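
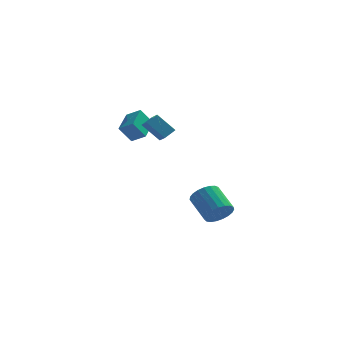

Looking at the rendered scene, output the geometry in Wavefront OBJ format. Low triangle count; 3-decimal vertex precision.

v 1.566 0.916 -4.189
v 2.413 1.314 -3.977
v 1.522 2.662 -2.94
v 0.674 2.264 -3.151
v 2.313 1.506 -4.313
v 1.422 2.854 -3.276
v 2.083 1.596 -4.627
v 1.192 2.943 -3.59
v 1.764 1.568 -4.865
v 0.873 2.916 -3.828
v 1.411 1.427 -4.986
v 0.519 2.775 -3.949
v 1.084 1.199 -4.97
v 0.193 2.546 -3.933
v 0.841 0.921 -4.818
v -0.051 2.269 -3.781
v 0.723 0.642 -4.557
v -0.169 1.99 -3.52
v 0.75 0.411 -4.233
v -0.141 1.759 -3.196
v 0.919 0.267 -3.901
v 0.028 1.615 -2.864
v 1.2 0.236 -3.619
v 0.308 1.583 -2.582
v 1.543 0.322 -3.435
v 0.652 1.669 -2.398
v 1.891 0.51 -3.382
v 1 1.858 -2.345
v 2.182 0.769 -3.468
v 1.291 2.117 -2.431
v 2.367 1.054 -3.678
v 1.476 2.401 -2.641
v -1.73 -1.815 2.594
v -1.418 -2.525 3.03
v -2.739 -1.598 3.669
v -2.426 -2.308 4.105
v -1.174 -1.312 3.015
v -0.861 -2.022 3.451
v -2.182 -1.095 4.09
v -1.87 -1.805 4.526
v -4.213 1.245 2.374
v -3.38 0.886 2.882
v -3.859 2.838 2.918
v -3.026 2.479 3.427
v -3.494 1.441 1.333
v -2.661 1.082 1.842
v -3.14 3.034 1.878
v -2.307 2.675 2.386
f 2 1 5
f 2 5 3
f 3 5 6
f 3 6 4
f 5 1 7
f 5 7 6
f 6 7 8
f 6 8 4
f 7 1 9
f 7 9 8
f 8 9 10
f 8 10 4
f 9 1 11
f 9 11 10
f 10 11 12
f 10 12 4
f 11 1 13
f 11 13 12
f 12 13 14
f 12 14 4
f 13 1 15
f 13 15 14
f 14 15 16
f 14 16 4
f 15 1 17
f 15 17 16
f 16 17 18
f 16 18 4
f 17 1 19
f 17 19 18
f 18 19 20
f 18 20 4
f 19 1 21
f 19 21 20
f 20 21 22
f 20 22 4
f 21 1 23
f 21 23 22
f 22 23 24
f 22 24 4
f 23 1 25
f 23 25 24
f 24 25 26
f 24 26 4
f 25 1 27
f 25 27 26
f 26 27 28
f 26 28 4
f 27 1 29
f 27 29 28
f 28 29 30
f 28 30 4
f 29 1 31
f 29 31 30
f 30 31 32
f 30 32 4
f 31 1 2
f 31 2 32
f 32 2 3
f 32 3 4
f 34 36 33
f 37 34 33
f 33 36 35
f 35 37 33
f 34 40 36
f 38 34 37
f 38 40 34
f 36 40 35
f 39 37 35
f 35 40 39
f 39 38 37
f 40 38 39
f 42 44 41
f 45 42 41
f 41 44 43
f 43 45 41
f 42 48 44
f 46 42 45
f 46 48 42
f 44 48 43
f 47 45 43
f 43 48 47
f 47 46 45
f 48 46 47



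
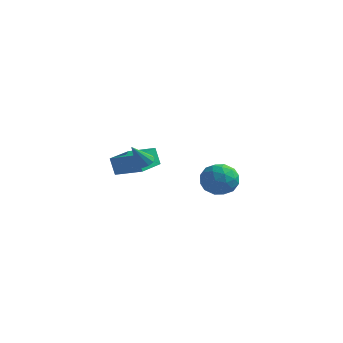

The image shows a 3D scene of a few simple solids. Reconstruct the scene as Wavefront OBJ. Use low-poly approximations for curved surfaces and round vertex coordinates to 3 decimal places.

v 2.532 0.663 -1.146
v 3.64 0.912 -1.361
v 3.02 -1.072 -0.639
v 4.128 -0.823 -0.854
v 3.587 -0.328 0.04
v 3.286 0.744 -0.273
v 3.374 -0.904 -1.727
v 3.073 0.168 -2.04
v 4.161 -0.057 -1.72
v 4.293 0.3 -0.628
v 2.367 -0.46 -1.372
v 2.499 -0.103 -0.28
v 3.043 0.939 -1.298
v 3.617 -1.099 -0.702
v 3.299 -0.809 -0.176
v 3.951 -0.662 -0.303
v 2.835 0.841 -0.658
v 3.487 0.987 -0.784
v 3.455 0.259 0.039
v 3.173 -1.147 -1.216
v 3.825 -1.001 -1.342
v 2.709 0.502 -1.697
v 3.361 0.649 -1.824
v 3.205 -0.419 -2.039
v 4.001 0.517 -1.635
v 4.288 -0.503 -1.338
v 3.844 -0.551 -1.851
v 3.667 0.079 -2.035
v 4.079 0.726 -0.993
v 4.365 -0.293 -0.696
v 4.047 -0.003 -0.17
v 3.87 0.627 -0.354
v 4.385 0.157 -1.205
v 2.295 0.133 -1.304
v 2.581 -0.886 -1.007
v 2.79 -0.787 -1.646
v 2.613 -0.157 -1.83
v 2.372 0.343 -0.662
v 2.659 -0.677 -0.365
v 2.993 -0.239 0.035
v 2.816 0.391 -0.149
v 2.275 -0.317 -0.795
v -4.539 2.084 -2.866
v -4.917 2.148 -1.676
v -4.586 4.259 -2.999
v -4.964 4.324 -1.809
v -2.776 2.156 -2.311
v -3.154 2.221 -1.121
v -2.823 4.332 -2.444
v -3.201 4.396 -1.254
v -1.797 0.828 -0.921
v -1.306 1.024 -0.636
v -2.243 0.052 0.381
v -1.577 1.271 -0.581
v -1.932 1.35 -0.656
v -2.235 1.229 -0.832
v -2.371 0.955 -1.042
v -2.288 0.633 -1.205
v -2.017 0.385 -1.261
v -1.663 0.307 -1.186
v -1.359 0.428 -1.01
v -1.223 0.702 -0.8
f 1 38 17
f 38 12 41
f 17 41 6
f 38 41 17
f 1 17 13
f 17 6 18
f 13 18 2
f 17 18 13
f 1 13 22
f 13 2 23
f 22 23 8
f 13 23 22
f 1 22 34
f 22 8 37
f 34 37 11
f 22 37 34
f 1 34 38
f 34 11 42
f 38 42 12
f 34 42 38
f 2 18 29
f 18 6 32
f 29 32 10
f 18 32 29
f 6 41 19
f 41 12 40
f 19 40 5
f 41 40 19
f 12 42 39
f 42 11 35
f 39 35 3
f 42 35 39
f 11 37 36
f 37 8 24
f 36 24 7
f 37 24 36
f 8 23 28
f 23 2 25
f 28 25 9
f 23 25 28
f 4 30 16
f 30 10 31
f 16 31 5
f 30 31 16
f 4 16 14
f 16 5 15
f 14 15 3
f 16 15 14
f 4 14 21
f 14 3 20
f 21 20 7
f 14 20 21
f 4 21 26
f 21 7 27
f 26 27 9
f 21 27 26
f 4 26 30
f 26 9 33
f 30 33 10
f 26 33 30
f 5 31 19
f 31 10 32
f 19 32 6
f 31 32 19
f 3 15 39
f 15 5 40
f 39 40 12
f 15 40 39
f 7 20 36
f 20 3 35
f 36 35 11
f 20 35 36
f 9 27 28
f 27 7 24
f 28 24 8
f 27 24 28
f 10 33 29
f 33 9 25
f 29 25 2
f 33 25 29
f 44 46 43
f 47 44 43
f 43 46 45
f 45 47 43
f 44 50 46
f 48 44 47
f 48 50 44
f 46 50 45
f 49 47 45
f 45 50 49
f 49 48 47
f 50 48 49
f 52 51 54
f 52 54 53
f 54 51 55
f 54 55 53
f 55 51 56
f 55 56 53
f 56 51 57
f 56 57 53
f 57 51 58
f 57 58 53
f 58 51 59
f 58 59 53
f 59 51 60
f 59 60 53
f 60 51 61
f 60 61 53
f 61 51 62
f 61 62 53
f 62 51 52
f 62 52 53



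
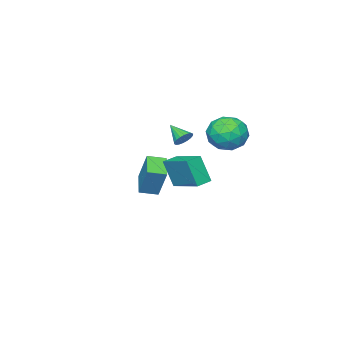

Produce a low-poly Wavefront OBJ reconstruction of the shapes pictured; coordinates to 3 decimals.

v -2.93 2.253 0.566
v -2.017 1.938 1.277
v -3.323 0.382 0.243
v -2.41 0.067 0.954
v -3.389 0.575 1.424
v -3.146 1.732 1.624
v -2.194 0.588 -0.104
v -1.951 1.745 0.096
v -1.563 0.91 0.863
v -2.301 0.901 1.807
v -3.039 1.419 -0.287
v -3.777 1.41 0.657
v -2.439 2.26 0.95
v -2.901 0.06 0.57
v -3.476 0.358 0.846
v -2.94 0.174 1.264
v -3.103 2.138 1.154
v -2.566 1.953 1.572
v -3.372 1.152 1.658
v -2.774 0.367 -0.052
v -2.237 0.182 0.366
v -2.4 2.146 0.256
v -1.864 1.962 0.674
v -1.968 1.168 -0.138
v -1.636 1.47 1.125
v -1.866 0.37 0.934
v -1.739 0.677 0.313
v -1.597 1.357 0.431
v -2.07 1.466 1.68
v -2.301 0.366 1.489
v -2.876 0.664 1.766
v -2.733 1.344 1.883
v -1.802 0.861 1.436
v -3.039 1.954 0.031
v -3.27 0.854 -0.16
v -2.607 0.976 -0.363
v -2.464 1.656 -0.246
v -3.474 1.95 0.586
v -3.704 0.85 0.395
v -3.743 0.963 1.089
v -3.601 1.643 1.207
v -3.538 1.459 0.084
v -2.076 -1.328 -0.138
v -1.808 -1.04 0.315
v -2.164 -2.372 0.578
v -2.067 -0.989 0.357
v -2.327 -1.005 0.301
v -2.538 -1.085 0.158
v -2.657 -1.214 -0.044
v -2.661 -1.364 -0.264
v -2.549 -1.508 -0.46
v -2.343 -1.616 -0.591
v -2.085 -1.666 -0.633
v -1.824 -1.65 -0.577
v -1.613 -1.57 -0.434
v -1.494 -1.442 -0.233
v -1.49 -1.291 -0.012
v -1.602 -1.147 0.183
v -2.305 -4.809 -3.965
v -2.054 -3.949 -2.121
v -3.096 -4.108 -4.184
v -2.846 -3.248 -2.34
v -1.274 -3.832 -4.56
v -1.024 -2.972 -2.716
v -2.066 -3.131 -4.779
v -1.815 -2.271 -2.935
v 1.302 1.921 -1.113
v 1.443 1.332 0.454
v 1.686 3.837 -0.428
v 1.826 3.248 1.14
v 2.174 1.792 -1.24
v 2.314 1.203 0.328
v 2.557 3.708 -0.554
v 2.698 3.119 1.013
f 1 38 17
f 38 12 41
f 17 41 6
f 38 41 17
f 1 17 13
f 17 6 18
f 13 18 2
f 17 18 13
f 1 13 22
f 13 2 23
f 22 23 8
f 13 23 22
f 1 22 34
f 22 8 37
f 34 37 11
f 22 37 34
f 1 34 38
f 34 11 42
f 38 42 12
f 34 42 38
f 2 18 29
f 18 6 32
f 29 32 10
f 18 32 29
f 6 41 19
f 41 12 40
f 19 40 5
f 41 40 19
f 12 42 39
f 42 11 35
f 39 35 3
f 42 35 39
f 11 37 36
f 37 8 24
f 36 24 7
f 37 24 36
f 8 23 28
f 23 2 25
f 28 25 9
f 23 25 28
f 4 30 16
f 30 10 31
f 16 31 5
f 30 31 16
f 4 16 14
f 16 5 15
f 14 15 3
f 16 15 14
f 4 14 21
f 14 3 20
f 21 20 7
f 14 20 21
f 4 21 26
f 21 7 27
f 26 27 9
f 21 27 26
f 4 26 30
f 26 9 33
f 30 33 10
f 26 33 30
f 5 31 19
f 31 10 32
f 19 32 6
f 31 32 19
f 3 15 39
f 15 5 40
f 39 40 12
f 15 40 39
f 7 20 36
f 20 3 35
f 36 35 11
f 20 35 36
f 9 27 28
f 27 7 24
f 28 24 8
f 27 24 28
f 10 33 29
f 33 9 25
f 29 25 2
f 33 25 29
f 44 43 46
f 44 46 45
f 46 43 47
f 46 47 45
f 47 43 48
f 47 48 45
f 48 43 49
f 48 49 45
f 49 43 50
f 49 50 45
f 50 43 51
f 50 51 45
f 51 43 52
f 51 52 45
f 52 43 53
f 52 53 45
f 53 43 54
f 53 54 45
f 54 43 55
f 54 55 45
f 55 43 56
f 55 56 45
f 56 43 57
f 56 57 45
f 57 43 58
f 57 58 45
f 58 43 44
f 58 44 45
f 60 62 59
f 63 60 59
f 59 62 61
f 61 63 59
f 60 66 62
f 64 60 63
f 64 66 60
f 62 66 61
f 65 63 61
f 61 66 65
f 65 64 63
f 66 64 65
f 68 70 67
f 71 68 67
f 67 70 69
f 69 71 67
f 68 74 70
f 72 68 71
f 72 74 68
f 70 74 69
f 73 71 69
f 69 74 73
f 73 72 71
f 74 72 73



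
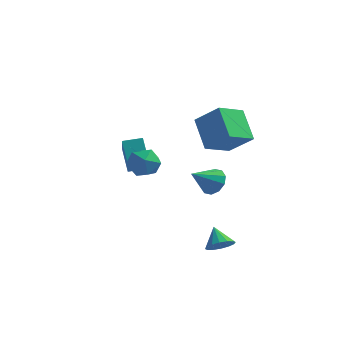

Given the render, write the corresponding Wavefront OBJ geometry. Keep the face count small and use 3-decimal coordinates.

v -2.724 0.001 1.563
v -2.251 0.628 2.072
v -1.449 -0.788 1.348
v -0.976 -0.161 1.857
v -1.598 -0.724 2.27
v -2.386 -0.237 2.403
v -1.314 0.077 1.017
v -2.102 0.564 1.15
v -1.379 0.675 1.734
v -1.555 0.18 2.508
v -2.145 -0.34 0.912
v -2.321 -0.835 1.686
v 2.076 0.832 3.628
v 1.208 2.035 4.831
v 0.815 1.041 2.508
v -0.054 2.244 3.711
v 2.914 2.136 2.929
v 2.045 3.339 4.132
v 1.652 2.345 1.809
v 0.784 3.548 3.012
v 1.068 1.639 -0.06
v 1.539 1.019 -0.282
v 0.252 0.681 0.88
v 1.747 1.236 0.119
v 1.695 1.606 0.451
v 1.403 1.989 0.589
v 0.984 2.238 0.478
v 0.596 2.259 0.162
v 0.388 2.042 -0.238
v 0.44 1.672 -0.571
v 0.732 1.289 -0.708
v 1.152 1.039 -0.598
v 2.225 -1.132 -2.665
v 2.744 -0.617 -2.779
v 1.695 -0.428 -1.895
v 2.47 -0.541 -3.037
v 2.131 -0.624 -3.194
v 1.817 -0.842 -3.21
v 1.612 -1.139 -3.08
v 1.572 -1.433 -2.839
v 1.706 -1.647 -2.551
v 1.979 -1.723 -2.293
v 2.319 -1.64 -2.135
v 2.633 -1.422 -2.12
v 2.837 -1.125 -2.25
v 2.878 -0.831 -2.491
v -3.38 2.071 0.191
v -3.987 3.013 1.232
v -3.738 3.11 -0.958
v -4.345 4.052 0.084
v -2.455 2.528 0.316
v -3.062 3.47 1.358
v -2.813 3.567 -0.832
v -3.42 4.509 0.209
f 1 12 6
f 1 6 2
f 1 2 8
f 1 8 11
f 1 11 12
f 2 6 10
f 6 12 5
f 12 11 3
f 11 8 7
f 8 2 9
f 4 10 5
f 4 5 3
f 4 3 7
f 4 7 9
f 4 9 10
f 5 10 6
f 3 5 12
f 7 3 11
f 9 7 8
f 10 9 2
f 14 16 13
f 17 14 13
f 13 16 15
f 15 17 13
f 14 20 16
f 18 14 17
f 18 20 14
f 16 20 15
f 19 17 15
f 15 20 19
f 19 18 17
f 20 18 19
f 22 21 24
f 22 24 23
f 24 21 25
f 24 25 23
f 25 21 26
f 25 26 23
f 26 21 27
f 26 27 23
f 27 21 28
f 27 28 23
f 28 21 29
f 28 29 23
f 29 21 30
f 29 30 23
f 30 21 31
f 30 31 23
f 31 21 32
f 31 32 23
f 32 21 22
f 32 22 23
f 34 33 36
f 34 36 35
f 36 33 37
f 36 37 35
f 37 33 38
f 37 38 35
f 38 33 39
f 38 39 35
f 39 33 40
f 39 40 35
f 40 33 41
f 40 41 35
f 41 33 42
f 41 42 35
f 42 33 43
f 42 43 35
f 43 33 44
f 43 44 35
f 44 33 45
f 44 45 35
f 45 33 46
f 45 46 35
f 46 33 34
f 46 34 35
f 48 50 47
f 51 48 47
f 47 50 49
f 49 51 47
f 48 54 50
f 52 48 51
f 52 54 48
f 50 54 49
f 53 51 49
f 49 54 53
f 53 52 51
f 54 52 53



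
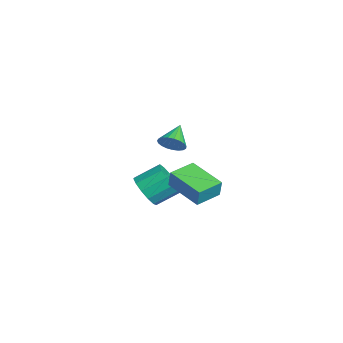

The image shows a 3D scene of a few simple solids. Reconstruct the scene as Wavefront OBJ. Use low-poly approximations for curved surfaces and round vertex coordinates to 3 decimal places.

v -2.798 -0.169 -4.261
v -1.973 -0.447 -3.729
v -2.057 0.83 -2.928
v -2.882 1.109 -3.459
v -1.781 -0.15 -4.182
v -1.865 1.127 -3.381
v -1.912 0.141 -4.66
v -1.996 1.418 -3.859
v -2.324 0.334 -5.011
v -2.408 1.611 -4.21
v -2.886 0.367 -5.124
v -2.971 1.644 -4.323
v -3.421 0.231 -4.963
v -3.505 1.508 -4.161
v -3.757 -0.033 -4.578
v -3.842 1.244 -3.777
v -3.789 -0.339 -4.093
v -3.874 0.938 -3.292
v -3.506 -0.591 -3.661
v -3.591 0.686 -2.86
v -2.999 -0.71 -3.419
v -3.083 0.568 -2.618
v -2.427 -0.656 -3.445
v -2.511 0.621 -2.644
v 2.711 0.415 2.197
v 3.121 0.464 2.762
v 1.729 0.945 2.863
v 3.169 0.719 2.63
v 3.138 0.922 2.423
v 3.033 1.036 2.177
v 2.872 1.044 1.935
v 2.684 0.942 1.737
v 2.5 0.75 1.619
v 2.353 0.499 1.601
v 2.268 0.234 1.686
v 2.259 0 1.86
v 2.329 -0.162 2.091
v 2.464 -0.224 2.341
v 2.643 -0.176 2.566
v 2.833 -0.025 2.727
v 3.002 0.201 2.796
v 1.455 0.429 -1.276
v 1.693 0.486 -0.316
v 0.686 1.604 -1.155
v 0.923 1.662 -0.196
v 3.077 1.538 -1.744
v 3.314 1.596 -0.785
v 2.307 2.714 -1.624
v 2.545 2.771 -0.664
f 2 1 5
f 2 5 3
f 3 5 6
f 3 6 4
f 5 1 7
f 5 7 6
f 6 7 8
f 6 8 4
f 7 1 9
f 7 9 8
f 8 9 10
f 8 10 4
f 9 1 11
f 9 11 10
f 10 11 12
f 10 12 4
f 11 1 13
f 11 13 12
f 12 13 14
f 12 14 4
f 13 1 15
f 13 15 14
f 14 15 16
f 14 16 4
f 15 1 17
f 15 17 16
f 16 17 18
f 16 18 4
f 17 1 19
f 17 19 18
f 18 19 20
f 18 20 4
f 19 1 21
f 19 21 20
f 20 21 22
f 20 22 4
f 21 1 23
f 21 23 22
f 22 23 24
f 22 24 4
f 23 1 2
f 23 2 24
f 24 2 3
f 24 3 4
f 26 25 28
f 26 28 27
f 28 25 29
f 28 29 27
f 29 25 30
f 29 30 27
f 30 25 31
f 30 31 27
f 31 25 32
f 31 32 27
f 32 25 33
f 32 33 27
f 33 25 34
f 33 34 27
f 34 25 35
f 34 35 27
f 35 25 36
f 35 36 27
f 36 25 37
f 36 37 27
f 37 25 38
f 37 38 27
f 38 25 39
f 38 39 27
f 39 25 40
f 39 40 27
f 40 25 41
f 40 41 27
f 41 25 26
f 41 26 27
f 43 45 42
f 46 43 42
f 42 45 44
f 44 46 42
f 43 49 45
f 47 43 46
f 47 49 43
f 45 49 44
f 48 46 44
f 44 49 48
f 48 47 46
f 49 47 48



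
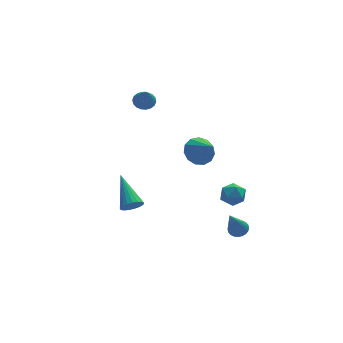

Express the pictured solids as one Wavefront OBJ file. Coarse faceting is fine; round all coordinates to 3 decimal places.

v 3.038 -0.973 -3.972
v 3.472 -0.272 -3.866
v 4.088 -1.688 -3.534
v 4.522 -0.987 -3.428
v 3.874 -1.154 -2.935
v 3.225 -0.712 -3.206
v 4.335 -1.248 -4.194
v 3.686 -0.806 -4.465
v 4.273 -0.442 -4.003
v 3.988 -0.384 -3.225
v 3.572 -1.576 -4.175
v 3.287 -1.518 -3.397
v -0.426 2.155 2.939
v -0.101 2.631 3.26
v -0.534 1.365 4.221
v -0.381 2.714 3.287
v -0.671 2.686 3.245
v -0.912 2.553 3.143
v -1.056 2.341 3
v -1.076 2.092 2.845
v -0.967 1.856 2.709
v -0.751 1.679 2.618
v -0.47 1.596 2.591
v -0.181 1.624 2.632
v 0.06 1.758 2.735
v 0.205 1.97 2.878
v 0.224 2.218 3.033
v 0.115 2.455 3.169
v 3.273 -3.418 -4.627
v 3.642 -3.048 -4.333
v 2.507 -4.142 -2.753
v 3.453 -2.913 -4.358
v 3.236 -2.855 -4.424
v 3.025 -2.882 -4.521
v 2.851 -2.991 -4.634
v 2.742 -3.165 -4.746
v 2.713 -3.378 -4.84
v 2.77 -3.597 -4.901
v 2.903 -3.788 -4.921
v 3.093 -3.923 -4.896
v 3.31 -3.982 -4.83
v 3.521 -3.954 -4.733
v 3.694 -3.845 -4.62
v 3.804 -3.671 -4.508
v 3.832 -3.458 -4.414
v 3.776 -3.239 -4.353
v 2.276 0.563 -0.785
v 2.844 0.12 -1.42
v 2.644 -0.643 0.385
v 3.157 0.473 -1.155
v 3.19 0.855 -0.773
v 2.933 1.143 -0.394
v 2.467 1.247 -0.14
v 1.94 1.134 -0.091
v 1.52 0.84 -0.262
v 1.34 0.457 -0.599
v 1.457 0.108 -0.996
v 1.834 -0.097 -1.325
v 2.351 -0.092 -1.483
v -3.153 -4.915 -0.025
v -2.708 -5.156 0.4
v -3.247 -3.065 1.125
v -2.548 -5.032 0.214
v -2.493 -4.888 -0.013
v -2.552 -4.749 -0.242
v -2.715 -4.638 -0.434
v -2.953 -4.576 -0.554
v -3.226 -4.572 -0.583
v -3.486 -4.627 -0.516
v -3.689 -4.732 -0.363
v -3.798 -4.869 -0.152
v -3.796 -5.014 0.081
v -3.683 -5.141 0.296
v -3.478 -5.23 0.455
v -3.217 -5.264 0.532
v -2.944 -5.238 0.512
f 1 12 6
f 1 6 2
f 1 2 8
f 1 8 11
f 1 11 12
f 2 6 10
f 6 12 5
f 12 11 3
f 11 8 7
f 8 2 9
f 4 10 5
f 4 5 3
f 4 3 7
f 4 7 9
f 4 9 10
f 5 10 6
f 3 5 12
f 7 3 11
f 9 7 8
f 10 9 2
f 14 13 16
f 14 16 15
f 16 13 17
f 16 17 15
f 17 13 18
f 17 18 15
f 18 13 19
f 18 19 15
f 19 13 20
f 19 20 15
f 20 13 21
f 20 21 15
f 21 13 22
f 21 22 15
f 22 13 23
f 22 23 15
f 23 13 24
f 23 24 15
f 24 13 25
f 24 25 15
f 25 13 26
f 25 26 15
f 26 13 27
f 26 27 15
f 27 13 28
f 27 28 15
f 28 13 14
f 28 14 15
f 30 29 32
f 30 32 31
f 32 29 33
f 32 33 31
f 33 29 34
f 33 34 31
f 34 29 35
f 34 35 31
f 35 29 36
f 35 36 31
f 36 29 37
f 36 37 31
f 37 29 38
f 37 38 31
f 38 29 39
f 38 39 31
f 39 29 40
f 39 40 31
f 40 29 41
f 40 41 31
f 41 29 42
f 41 42 31
f 42 29 43
f 42 43 31
f 43 29 44
f 43 44 31
f 44 29 45
f 44 45 31
f 45 29 46
f 45 46 31
f 46 29 30
f 46 30 31
f 48 47 50
f 48 50 49
f 50 47 51
f 50 51 49
f 51 47 52
f 51 52 49
f 52 47 53
f 52 53 49
f 53 47 54
f 53 54 49
f 54 47 55
f 54 55 49
f 55 47 56
f 55 56 49
f 56 47 57
f 56 57 49
f 57 47 58
f 57 58 49
f 58 47 59
f 58 59 49
f 59 47 48
f 59 48 49
f 61 60 63
f 61 63 62
f 63 60 64
f 63 64 62
f 64 60 65
f 64 65 62
f 65 60 66
f 65 66 62
f 66 60 67
f 66 67 62
f 67 60 68
f 67 68 62
f 68 60 69
f 68 69 62
f 69 60 70
f 69 70 62
f 70 60 71
f 70 71 62
f 71 60 72
f 71 72 62
f 72 60 73
f 72 73 62
f 73 60 74
f 73 74 62
f 74 60 75
f 74 75 62
f 75 60 76
f 75 76 62
f 76 60 61
f 76 61 62



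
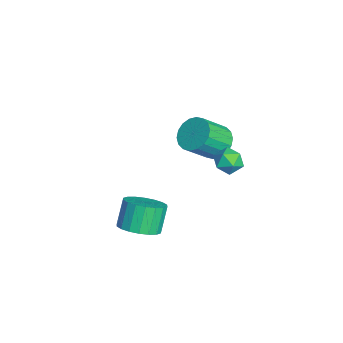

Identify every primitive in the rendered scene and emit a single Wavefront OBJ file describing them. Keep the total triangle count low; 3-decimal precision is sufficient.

v 2.469 -3.144 -2.331
v 3.247 -3.635 -1.784
v 2.548 -3.267 -0.462
v 1.771 -2.776 -1.009
v 3.409 -3.189 -1.822
v 2.711 -2.821 -0.5
v 3.386 -2.734 -1.961
v 2.687 -2.366 -0.639
v 3.181 -2.36 -2.173
v 2.482 -1.992 -0.851
v 2.835 -2.142 -2.417
v 2.136 -1.774 -1.095
v 2.416 -2.122 -2.644
v 1.718 -1.754 -1.321
v 2.008 -2.305 -2.808
v 1.31 -1.937 -1.486
v 1.692 -2.653 -2.878
v 0.993 -2.285 -1.556
v 1.529 -3.099 -2.84
v 0.831 -2.731 -1.518
v 1.553 -3.554 -2.701
v 0.854 -3.186 -1.379
v 1.758 -3.928 -2.489
v 1.059 -3.56 -1.167
v 2.104 -4.146 -2.245
v 1.405 -3.778 -0.923
v 2.522 -4.166 -2.019
v 1.824 -3.798 -0.696
v 2.93 -3.983 -1.854
v 2.232 -3.615 -0.532
v -3.646 1.136 -1.408
v -2.858 0.894 -2.026
v -2.246 -0.318 -0.769
v -3.034 -0.076 -0.152
v -2.69 1.239 -1.776
v -2.077 0.027 -0.519
v -2.71 1.563 -1.453
v -2.098 0.352 -0.196
v -2.917 1.803 -1.121
v -2.304 0.592 0.136
v -3.267 1.911 -0.846
v -2.654 0.7 0.411
v -3.693 1.865 -0.683
v -3.08 0.654 0.574
v -4.11 1.675 -0.663
v -3.497 0.463 0.594
v -4.434 1.378 -0.791
v -3.822 0.166 0.466
v -4.603 1.033 -1.041
v -3.99 -0.179 0.216
v -4.582 0.708 -1.364
v -3.97 -0.503 -0.107
v -4.376 0.468 -1.696
v -3.763 -0.743 -0.439
v -4.026 0.36 -1.971
v -3.413 -0.851 -0.714
v -3.6 0.406 -2.134
v -2.987 -0.805 -0.877
v -3.183 0.597 -2.154
v -2.57 -0.615 -0.897
v 0.492 1.798 1.103
v 1.081 1.706 1.666
v 0.879 0.674 0.514
v 1.468 0.582 1.077
v 0.68 0.498 1.29
v 0.441 1.193 1.654
v 1.519 1.187 0.526
v 1.28 1.882 0.89
v 1.716 1.328 1.309
v 1.197 0.903 1.782
v 0.763 1.477 0.398
v 0.244 1.052 0.871
f 2 1 5
f 2 5 3
f 3 5 6
f 3 6 4
f 5 1 7
f 5 7 6
f 6 7 8
f 6 8 4
f 7 1 9
f 7 9 8
f 8 9 10
f 8 10 4
f 9 1 11
f 9 11 10
f 10 11 12
f 10 12 4
f 11 1 13
f 11 13 12
f 12 13 14
f 12 14 4
f 13 1 15
f 13 15 14
f 14 15 16
f 14 16 4
f 15 1 17
f 15 17 16
f 16 17 18
f 16 18 4
f 17 1 19
f 17 19 18
f 18 19 20
f 18 20 4
f 19 1 21
f 19 21 20
f 20 21 22
f 20 22 4
f 21 1 23
f 21 23 22
f 22 23 24
f 22 24 4
f 23 1 25
f 23 25 24
f 24 25 26
f 24 26 4
f 25 1 27
f 25 27 26
f 26 27 28
f 26 28 4
f 27 1 29
f 27 29 28
f 28 29 30
f 28 30 4
f 29 1 2
f 29 2 30
f 30 2 3
f 30 3 4
f 32 31 35
f 32 35 33
f 33 35 36
f 33 36 34
f 35 31 37
f 35 37 36
f 36 37 38
f 36 38 34
f 37 31 39
f 37 39 38
f 38 39 40
f 38 40 34
f 39 31 41
f 39 41 40
f 40 41 42
f 40 42 34
f 41 31 43
f 41 43 42
f 42 43 44
f 42 44 34
f 43 31 45
f 43 45 44
f 44 45 46
f 44 46 34
f 45 31 47
f 45 47 46
f 46 47 48
f 46 48 34
f 47 31 49
f 47 49 48
f 48 49 50
f 48 50 34
f 49 31 51
f 49 51 50
f 50 51 52
f 50 52 34
f 51 31 53
f 51 53 52
f 52 53 54
f 52 54 34
f 53 31 55
f 53 55 54
f 54 55 56
f 54 56 34
f 55 31 57
f 55 57 56
f 56 57 58
f 56 58 34
f 57 31 59
f 57 59 58
f 58 59 60
f 58 60 34
f 59 31 32
f 59 32 60
f 60 32 33
f 60 33 34
f 61 72 66
f 61 66 62
f 61 62 68
f 61 68 71
f 61 71 72
f 62 66 70
f 66 72 65
f 72 71 63
f 71 68 67
f 68 62 69
f 64 70 65
f 64 65 63
f 64 63 67
f 64 67 69
f 64 69 70
f 65 70 66
f 63 65 72
f 67 63 71
f 69 67 68
f 70 69 62



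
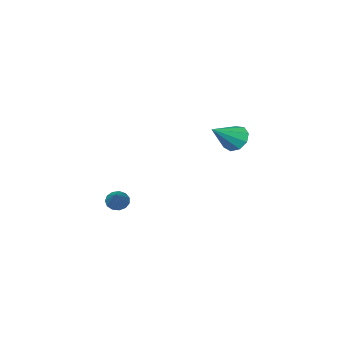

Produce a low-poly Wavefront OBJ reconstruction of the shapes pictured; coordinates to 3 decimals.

v 3.226 -3.291 -1.66
v 3.815 -3.48 -1.988
v 4.294 -2.049 -0.46
v 3.673 -3.169 -2.184
v 3.39 -2.896 -2.214
v 3.054 -2.749 -2.068
v 2.773 -2.774 -1.792
v 2.636 -2.963 -1.474
v 2.686 -3.256 -1.215
v 2.908 -3.56 -1.097
v 3.23 -3.779 -1.158
v 3.551 -3.843 -1.378
v 3.769 -3.731 -1.687
v -4.64 -2.621 1.454
v -4.113 -2.4 0.646
v -2.84 -2.559 2.646
v -4.33 -1.831 0.944
v -4.692 -1.633 1.481
v -5.03 -1.897 2.005
v -5.185 -2.5 2.272
v -5.086 -3.159 2.156
v -4.778 -3.567 1.711
v -4.405 -3.532 1.147
v -4.143 -3.071 0.726
f 2 1 4
f 2 4 3
f 4 1 5
f 4 5 3
f 5 1 6
f 5 6 3
f 6 1 7
f 6 7 3
f 7 1 8
f 7 8 3
f 8 1 9
f 8 9 3
f 9 1 10
f 9 10 3
f 10 1 11
f 10 11 3
f 11 1 12
f 11 12 3
f 12 1 13
f 12 13 3
f 13 1 2
f 13 2 3
f 15 14 17
f 15 17 16
f 17 14 18
f 17 18 16
f 18 14 19
f 18 19 16
f 19 14 20
f 19 20 16
f 20 14 21
f 20 21 16
f 21 14 22
f 21 22 16
f 22 14 23
f 22 23 16
f 23 14 24
f 23 24 16
f 24 14 15
f 24 15 16



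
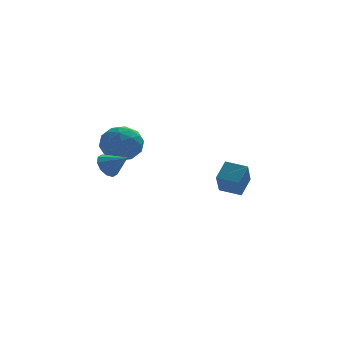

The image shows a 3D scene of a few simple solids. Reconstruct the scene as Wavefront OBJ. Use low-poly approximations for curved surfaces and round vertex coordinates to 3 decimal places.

v -4.357 -0.507 0.94
v -3.81 -0.105 0.576
v -3.443 -1.113 1.64
v -3.942 0.141 0.961
v -4.233 0.14 1.338
v -4.57 -0.109 1.563
v -4.826 -0.51 1.55
v -4.903 -0.91 1.304
v -4.771 -1.156 0.919
v -4.481 -1.155 0.542
v -4.143 -0.906 0.317
v -3.887 -0.505 0.33
v 1.838 3.614 -2.563
v 1.511 2.603 -1.288
v 2.452 4.439 -1.751
v 2.125 3.428 -0.476
v 2.915 3.012 -2.764
v 2.588 2.001 -1.489
v 3.529 3.837 -1.952
v 3.202 2.826 -0.677
v -3.976 3.095 1.889
v -3.237 3.244 0.957
v -3.503 1.216 1.963
v -2.764 1.365 1.031
v -2.498 1.856 2.092
v -2.79 3.017 2.046
v -3.95 1.443 0.874
v -4.242 2.604 0.828
v -3.22 2.223 0.33
v -2.323 2.478 1.083
v -4.417 1.982 1.837
v -3.52 2.237 2.59
v -3.648 3.335 1.416
v -3.092 1.125 1.504
v -2.936 1.414 2.127
v -2.501 1.502 1.58
v -3.386 3.201 2.056
v -2.951 3.289 1.509
v -2.517 2.473 2.176
v -3.789 1.171 1.411
v -3.354 1.259 0.864
v -4.239 2.958 1.34
v -3.804 3.046 0.793
v -4.223 1.987 0.744
v -3.204 2.822 0.5
v -2.926 1.717 0.544
v -3.623 1.763 0.451
v -3.794 2.446 0.424
v -2.676 2.972 0.943
v -2.398 1.867 0.987
v -2.242 2.156 1.61
v -2.414 2.839 1.583
v -2.667 2.372 0.574
v -4.342 2.593 1.933
v -4.064 1.488 1.977
v -4.326 1.621 1.337
v -4.498 2.304 1.31
v -3.814 2.743 2.376
v -3.536 1.638 2.42
v -2.946 2.014 2.496
v -3.117 2.697 2.469
v -4.073 2.088 2.346
f 2 1 4
f 2 4 3
f 4 1 5
f 4 5 3
f 5 1 6
f 5 6 3
f 6 1 7
f 6 7 3
f 7 1 8
f 7 8 3
f 8 1 9
f 8 9 3
f 9 1 10
f 9 10 3
f 10 1 11
f 10 11 3
f 11 1 12
f 11 12 3
f 12 1 2
f 12 2 3
f 14 16 13
f 17 14 13
f 13 16 15
f 15 17 13
f 14 20 16
f 18 14 17
f 18 20 14
f 16 20 15
f 19 17 15
f 15 20 19
f 19 18 17
f 20 18 19
f 21 58 37
f 58 32 61
f 37 61 26
f 58 61 37
f 21 37 33
f 37 26 38
f 33 38 22
f 37 38 33
f 21 33 42
f 33 22 43
f 42 43 28
f 33 43 42
f 21 42 54
f 42 28 57
f 54 57 31
f 42 57 54
f 21 54 58
f 54 31 62
f 58 62 32
f 54 62 58
f 22 38 49
f 38 26 52
f 49 52 30
f 38 52 49
f 26 61 39
f 61 32 60
f 39 60 25
f 61 60 39
f 32 62 59
f 62 31 55
f 59 55 23
f 62 55 59
f 31 57 56
f 57 28 44
f 56 44 27
f 57 44 56
f 28 43 48
f 43 22 45
f 48 45 29
f 43 45 48
f 24 50 36
f 50 30 51
f 36 51 25
f 50 51 36
f 24 36 34
f 36 25 35
f 34 35 23
f 36 35 34
f 24 34 41
f 34 23 40
f 41 40 27
f 34 40 41
f 24 41 46
f 41 27 47
f 46 47 29
f 41 47 46
f 24 46 50
f 46 29 53
f 50 53 30
f 46 53 50
f 25 51 39
f 51 30 52
f 39 52 26
f 51 52 39
f 23 35 59
f 35 25 60
f 59 60 32
f 35 60 59
f 27 40 56
f 40 23 55
f 56 55 31
f 40 55 56
f 29 47 48
f 47 27 44
f 48 44 28
f 47 44 48
f 30 53 49
f 53 29 45
f 49 45 22
f 53 45 49



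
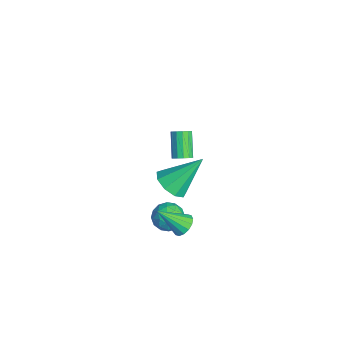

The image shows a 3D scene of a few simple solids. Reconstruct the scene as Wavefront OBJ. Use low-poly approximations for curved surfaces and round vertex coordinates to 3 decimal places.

v 2.583 -0.134 -0.876
v 2.942 0.194 -0.46
v 2.357 -1.326 0.256
v 2.632 0.301 -0.409
v 2.31 0.291 -0.484
v 2.06 0.167 -0.664
v 1.951 -0.037 -0.901
v 2.011 -0.267 -1.131
v 2.225 -0.462 -1.293
v 2.534 -0.569 -1.344
v 2.857 -0.559 -1.269
v 3.106 -0.435 -1.089
v 3.215 -0.231 -0.852
v 3.155 -0.001 -0.622
v 0.3 -0.091 -1.673
v 0.976 0.255 -2.034
v 0.684 -1.315 -2.126
v 1.36 -0.969 -2.487
v 1.305 -1.008 -1.649
v 1.068 -0.251 -1.369
v 0.592 -0.809 -2.791
v 0.355 -0.052 -2.511
v 1.157 -0.188 -2.725
v 1.597 -0.312 -2.019
v 0.063 -0.748 -2.141
v 0.503 -0.872 -1.435
v 0.604 0.19 -1.813
v 1.056 -1.25 -2.347
v 1.023 -1.273 -1.854
v 1.421 -1.069 -2.066
v 0.658 -0.108 -1.422
v 1.055 0.095 -1.635
v 1.249 -0.647 -1.409
v 0.605 -1.155 -2.525
v 1.002 -0.952 -2.738
v 0.239 0.009 -2.094
v 0.637 0.213 -2.306
v 0.411 -0.413 -2.751
v 1.108 0.132 -2.432
v 1.334 -0.587 -2.699
v 0.883 -0.493 -2.877
v 0.743 -0.048 -2.713
v 1.367 0.06 -2.017
v 1.593 -0.66 -2.284
v 1.56 -0.683 -1.791
v 1.421 -0.238 -1.626
v 1.473 -0.201 -2.424
v 0.067 -0.4 -1.876
v 0.293 -1.12 -2.143
v 0.239 -0.822 -2.534
v 0.1 -0.377 -2.369
v 0.326 -0.473 -1.461
v 0.552 -1.192 -1.728
v 0.917 -1.012 -1.447
v 0.777 -0.567 -1.283
v 0.187 -0.859 -1.736
v 1.697 -0.537 1.544
v 2.382 -0.98 1.968
v 1.663 0.937 3.136
v 2.616 -0.549 1.575
v 2.421 -0.112 1.166
v 1.886 0.126 0.934
v 1.263 0.055 0.988
v 0.843 -0.294 1.301
v 0.822 -0.756 1.728
v 1.211 -1.115 2.068
v 1.827 -1.204 2.163
v -3.235 0.972 -1.941
v -2.867 0.948 -1.56
v -3.957 1.104 -0.498
v -4.325 1.128 -0.879
v -2.896 1.237 -1.632
v -3.986 1.392 -0.569
v -3.032 1.442 -1.801
v -4.122 1.597 -0.739
v -3.233 1.497 -2.015
v -4.323 1.652 -0.953
v -3.434 1.386 -2.206
v -4.524 1.541 -1.144
v -3.572 1.144 -2.312
v -4.662 1.299 -1.25
v -3.603 0.847 -2.301
v -4.694 1.002 -1.239
v -3.517 0.59 -2.175
v -4.608 0.745 -1.113
v -3.342 0.454 -1.975
v -4.432 0.61 -0.913
v -3.132 0.483 -1.764
v -4.223 0.639 -0.702
v -2.955 0.667 -1.61
v -4.046 0.823 -0.548
f 2 1 4
f 2 4 3
f 4 1 5
f 4 5 3
f 5 1 6
f 5 6 3
f 6 1 7
f 6 7 3
f 7 1 8
f 7 8 3
f 8 1 9
f 8 9 3
f 9 1 10
f 9 10 3
f 10 1 11
f 10 11 3
f 11 1 12
f 11 12 3
f 12 1 13
f 12 13 3
f 13 1 14
f 13 14 3
f 14 1 2
f 14 2 3
f 15 52 31
f 52 26 55
f 31 55 20
f 52 55 31
f 15 31 27
f 31 20 32
f 27 32 16
f 31 32 27
f 15 27 36
f 27 16 37
f 36 37 22
f 27 37 36
f 15 36 48
f 36 22 51
f 48 51 25
f 36 51 48
f 15 48 52
f 48 25 56
f 52 56 26
f 48 56 52
f 16 32 43
f 32 20 46
f 43 46 24
f 32 46 43
f 20 55 33
f 55 26 54
f 33 54 19
f 55 54 33
f 26 56 53
f 56 25 49
f 53 49 17
f 56 49 53
f 25 51 50
f 51 22 38
f 50 38 21
f 51 38 50
f 22 37 42
f 37 16 39
f 42 39 23
f 37 39 42
f 18 44 30
f 44 24 45
f 30 45 19
f 44 45 30
f 18 30 28
f 30 19 29
f 28 29 17
f 30 29 28
f 18 28 35
f 28 17 34
f 35 34 21
f 28 34 35
f 18 35 40
f 35 21 41
f 40 41 23
f 35 41 40
f 18 40 44
f 40 23 47
f 44 47 24
f 40 47 44
f 19 45 33
f 45 24 46
f 33 46 20
f 45 46 33
f 17 29 53
f 29 19 54
f 53 54 26
f 29 54 53
f 21 34 50
f 34 17 49
f 50 49 25
f 34 49 50
f 23 41 42
f 41 21 38
f 42 38 22
f 41 38 42
f 24 47 43
f 47 23 39
f 43 39 16
f 47 39 43
f 58 57 60
f 58 60 59
f 60 57 61
f 60 61 59
f 61 57 62
f 61 62 59
f 62 57 63
f 62 63 59
f 63 57 64
f 63 64 59
f 64 57 65
f 64 65 59
f 65 57 66
f 65 66 59
f 66 57 67
f 66 67 59
f 67 57 58
f 67 58 59
f 69 68 72
f 69 72 70
f 70 72 73
f 70 73 71
f 72 68 74
f 72 74 73
f 73 74 75
f 73 75 71
f 74 68 76
f 74 76 75
f 75 76 77
f 75 77 71
f 76 68 78
f 76 78 77
f 77 78 79
f 77 79 71
f 78 68 80
f 78 80 79
f 79 80 81
f 79 81 71
f 80 68 82
f 80 82 81
f 81 82 83
f 81 83 71
f 82 68 84
f 82 84 83
f 83 84 85
f 83 85 71
f 84 68 86
f 84 86 85
f 85 86 87
f 85 87 71
f 86 68 88
f 86 88 87
f 87 88 89
f 87 89 71
f 88 68 90
f 88 90 89
f 89 90 91
f 89 91 71
f 90 68 69
f 90 69 91
f 91 69 70
f 91 70 71



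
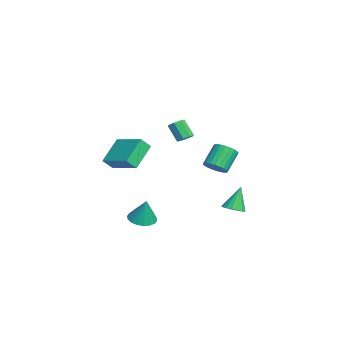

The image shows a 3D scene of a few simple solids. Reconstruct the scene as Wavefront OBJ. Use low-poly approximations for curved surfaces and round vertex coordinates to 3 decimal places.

v -3.382 -4.037 0.27
v -4.662 -3.083 1.508
v -3.614 -3.43 -0.437
v -4.894 -2.477 0.801
v -1.766 -2.683 0.899
v -3.046 -1.73 2.137
v -1.998 -2.077 0.192
v -3.278 -1.123 1.43
v 4.197 2.998 -0.565
v 4.871 3.138 -0.389
v 3.703 3.482 0.945
v 4.758 3.431 -0.52
v 4.517 3.625 -0.661
v 4.203 3.675 -0.78
v 3.887 3.57 -0.849
v 3.642 3.334 -0.854
v 3.525 3.021 -0.792
v 3.561 2.703 -0.678
v 3.743 2.453 -0.538
v 4.029 2.327 -0.405
v 4.354 2.355 -0.307
v 4.642 2.531 -0.269
v 4.829 2.813 -0.299
v -0.239 0.688 3.27
v 0.244 0.511 3.466
v -0.358 0.016 4.506
v -0.841 0.192 4.31
v 0.15 0.9 3.596
v -0.453 0.405 4.636
v -0.172 1.165 3.536
v -0.775 0.669 4.576
v -0.533 1.149 3.319
v -1.136 0.654 4.359
v -0.722 0.864 3.074
v -1.324 0.369 4.114
v -0.627 0.475 2.944
v -1.23 -0.02 3.984
v -0.305 0.211 3.004
v -0.908 -0.285 4.044
v 0.056 0.226 3.221
v -0.547 -0.269 4.261
v 1.679 -2.009 -2.303
v 2.419 -1.598 -2.546
v 2.061 -1.771 -0.737
v 2.159 -1.306 -2.527
v 1.804 -1.153 -2.464
v 1.424 -1.169 -2.369
v 1.095 -1.352 -2.261
v 0.882 -1.665 -2.162
v 0.826 -2.046 -2.09
v 0.94 -2.42 -2.061
v 1.2 -2.712 -2.08
v 1.555 -2.865 -2.143
v 1.934 -2.849 -2.238
v 2.263 -2.666 -2.346
v 2.477 -2.353 -2.445
v 2.532 -1.972 -2.517
v -3.369 2.797 -0.566
v -2.715 3.249 -0.365
v -3.598 3.995 0.827
v -4.251 3.543 0.626
v -2.854 3.435 -0.584
v -3.737 4.181 0.607
v -3.072 3.524 -0.801
v -3.955 4.27 0.39
v -3.335 3.503 -0.982
v -4.217 4.249 0.209
v -3.603 3.373 -1.1
v -4.485 4.119 0.092
v -3.835 3.156 -1.136
v -4.718 3.902 0.055
v -3.996 2.885 -1.086
v -4.879 3.631 0.106
v -4.062 2.6 -0.956
v -4.945 3.346 0.235
v -4.022 2.345 -0.767
v -4.905 3.091 0.425
v -3.883 2.159 -0.547
v -4.766 2.905 0.644
v -3.665 2.07 -0.33
v -4.548 2.816 0.861
v -3.403 2.091 -0.149
v -4.285 2.837 1.042
v -3.135 2.221 -0.032
v -4.017 2.967 1.16
v -2.902 2.438 0.005
v -3.785 3.184 1.196
v -2.741 2.709 -0.046
v -3.624 3.455 1.146
v -2.675 2.994 -0.175
v -3.558 3.74 1.016
f 2 4 1
f 5 2 1
f 1 4 3
f 3 5 1
f 2 8 4
f 6 2 5
f 6 8 2
f 4 8 3
f 7 5 3
f 3 8 7
f 7 6 5
f 8 6 7
f 10 9 12
f 10 12 11
f 12 9 13
f 12 13 11
f 13 9 14
f 13 14 11
f 14 9 15
f 14 15 11
f 15 9 16
f 15 16 11
f 16 9 17
f 16 17 11
f 17 9 18
f 17 18 11
f 18 9 19
f 18 19 11
f 19 9 20
f 19 20 11
f 20 9 21
f 20 21 11
f 21 9 22
f 21 22 11
f 22 9 23
f 22 23 11
f 23 9 10
f 23 10 11
f 25 24 28
f 25 28 26
f 26 28 29
f 26 29 27
f 28 24 30
f 28 30 29
f 29 30 31
f 29 31 27
f 30 24 32
f 30 32 31
f 31 32 33
f 31 33 27
f 32 24 34
f 32 34 33
f 33 34 35
f 33 35 27
f 34 24 36
f 34 36 35
f 35 36 37
f 35 37 27
f 36 24 38
f 36 38 37
f 37 38 39
f 37 39 27
f 38 24 40
f 38 40 39
f 39 40 41
f 39 41 27
f 40 24 25
f 40 25 41
f 41 25 26
f 41 26 27
f 43 42 45
f 43 45 44
f 45 42 46
f 45 46 44
f 46 42 47
f 46 47 44
f 47 42 48
f 47 48 44
f 48 42 49
f 48 49 44
f 49 42 50
f 49 50 44
f 50 42 51
f 50 51 44
f 51 42 52
f 51 52 44
f 52 42 53
f 52 53 44
f 53 42 54
f 53 54 44
f 54 42 55
f 54 55 44
f 55 42 56
f 55 56 44
f 56 42 57
f 56 57 44
f 57 42 43
f 57 43 44
f 59 58 62
f 59 62 60
f 60 62 63
f 60 63 61
f 62 58 64
f 62 64 63
f 63 64 65
f 63 65 61
f 64 58 66
f 64 66 65
f 65 66 67
f 65 67 61
f 66 58 68
f 66 68 67
f 67 68 69
f 67 69 61
f 68 58 70
f 68 70 69
f 69 70 71
f 69 71 61
f 70 58 72
f 70 72 71
f 71 72 73
f 71 73 61
f 72 58 74
f 72 74 73
f 73 74 75
f 73 75 61
f 74 58 76
f 74 76 75
f 75 76 77
f 75 77 61
f 76 58 78
f 76 78 77
f 77 78 79
f 77 79 61
f 78 58 80
f 78 80 79
f 79 80 81
f 79 81 61
f 80 58 82
f 80 82 81
f 81 82 83
f 81 83 61
f 82 58 84
f 82 84 83
f 83 84 85
f 83 85 61
f 84 58 86
f 84 86 85
f 85 86 87
f 85 87 61
f 86 58 88
f 86 88 87
f 87 88 89
f 87 89 61
f 88 58 90
f 88 90 89
f 89 90 91
f 89 91 61
f 90 58 59
f 90 59 91
f 91 59 60
f 91 60 61



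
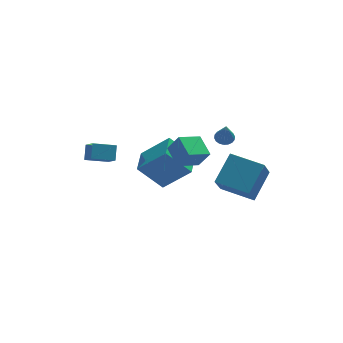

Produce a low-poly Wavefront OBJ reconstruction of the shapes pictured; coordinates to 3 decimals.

v -0.948 1.192 -3.292
v 0.416 0.539 -1.849
v -0.328 2.601 -3.241
v 1.037 1.948 -1.798
v 0.303 0.692 -4.702
v 1.668 0.039 -3.259
v 0.924 2.101 -4.651
v 2.288 1.448 -3.208
v 3.491 -4.59 -2.317
v 2.867 -5.517 -0.906
v 2.129 -3.316 -2.084
v 1.504 -4.243 -0.673
v 4.616 -3.597 -1.167
v 3.991 -4.524 0.244
v 3.253 -2.323 -0.934
v 2.629 -3.25 0.477
v 0.998 -3.22 -0.05
v -0.222 -3.571 0.437
v 0.852 -2.026 0.441
v -0.369 -2.376 0.928
v 1.489 -3.564 0.932
v 0.268 -3.914 1.419
v 1.342 -2.369 1.423
v 0.122 -2.72 1.91
v 3.044 -1.142 0.077
v 3.566 -1.234 0.082
v 2.936 -1.678 1.343
v 3.55 -1.017 0.173
v 3.434 -0.825 0.244
v 3.241 -0.695 0.283
v 3.009 -0.654 0.28
v 2.784 -0.709 0.238
v 2.61 -0.85 0.163
v 2.522 -1.049 0.071
v 2.538 -1.266 -0.019
v 2.654 -1.458 -0.091
v 2.847 -1.588 -0.13
v 3.079 -1.63 -0.127
v 3.305 -1.574 -0.084
v 3.478 -1.433 -0.01
v -3.88 0.651 -1.455
v -3.727 -0.175 -0.761
v -3.635 1.261 -0.783
v -3.482 0.435 -0.089
v -2.638 0.565 -1.831
v -2.485 -0.261 -1.137
v -2.393 1.175 -1.159
v -2.24 0.349 -0.465
f 2 4 1
f 5 2 1
f 1 4 3
f 3 5 1
f 2 8 4
f 6 2 5
f 6 8 2
f 4 8 3
f 7 5 3
f 3 8 7
f 7 6 5
f 8 6 7
f 10 12 9
f 13 10 9
f 9 12 11
f 11 13 9
f 10 16 12
f 14 10 13
f 14 16 10
f 12 16 11
f 15 13 11
f 11 16 15
f 15 14 13
f 16 14 15
f 18 20 17
f 21 18 17
f 17 20 19
f 19 21 17
f 18 24 20
f 22 18 21
f 22 24 18
f 20 24 19
f 23 21 19
f 19 24 23
f 23 22 21
f 24 22 23
f 26 25 28
f 26 28 27
f 28 25 29
f 28 29 27
f 29 25 30
f 29 30 27
f 30 25 31
f 30 31 27
f 31 25 32
f 31 32 27
f 32 25 33
f 32 33 27
f 33 25 34
f 33 34 27
f 34 25 35
f 34 35 27
f 35 25 36
f 35 36 27
f 36 25 37
f 36 37 27
f 37 25 38
f 37 38 27
f 38 25 39
f 38 39 27
f 39 25 40
f 39 40 27
f 40 25 26
f 40 26 27
f 42 44 41
f 45 42 41
f 41 44 43
f 43 45 41
f 42 48 44
f 46 42 45
f 46 48 42
f 44 48 43
f 47 45 43
f 43 48 47
f 47 46 45
f 48 46 47



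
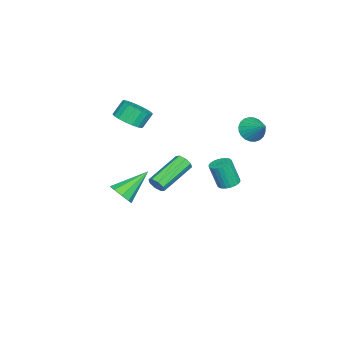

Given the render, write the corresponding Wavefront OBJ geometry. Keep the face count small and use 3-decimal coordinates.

v -0.343 -3.41 2.82
v 0.45 -3.301 3.187
v 0.015 -2.902 4.007
v -0.777 -3.01 3.64
v 0.396 -2.965 2.994
v -0.038 -2.565 3.814
v 0.196 -2.716 2.767
v -0.238 -2.316 3.587
v -0.111 -2.605 2.551
v -0.545 -2.205 3.37
v -0.464 -2.653 2.387
v -0.898 -2.254 3.207
v -0.792 -2.851 2.31
v -1.227 -2.452 3.13
v -1.032 -3.16 2.333
v -1.466 -2.76 3.153
v -1.135 -3.518 2.453
v -1.57 -3.119 3.273
v -1.082 -3.855 2.646
v -1.516 -3.455 3.466
v -0.882 -4.104 2.873
v -1.316 -3.704 3.693
v -0.575 -4.215 3.09
v -1.009 -3.815 3.909
v -0.222 -4.166 3.253
v -0.656 -3.767 4.073
v 0.107 -3.968 3.33
v -0.328 -3.569 4.15
v 0.346 -3.66 3.307
v -0.088 -3.26 4.127
v -3.397 2.307 1.39
v -2.829 1.752 1.485
v -2.663 3.193 2.19
v -2.728 1.899 1.229
v -2.728 2.108 0.998
v -2.831 2.348 0.826
v -3.019 2.582 0.74
v -3.265 2.774 0.754
v -3.531 2.894 0.864
v -3.776 2.926 1.054
v -3.964 2.863 1.295
v -4.065 2.716 1.551
v -4.065 2.506 1.783
v -3.962 2.267 1.954
v -3.774 2.033 2.04
v -3.528 1.841 2.027
v -3.262 1.72 1.917
v -3.017 1.689 1.727
v -0.022 -1.813 -1.492
v 0.274 -1.638 -1.075
v -1.503 -0.692 -0.212
v -1.798 -0.867 -0.628
v 0.266 -1.368 -1.388
v -1.511 -0.422 -0.525
v 0.089 -1.359 -1.761
v -1.687 -0.413 -0.898
v -0.152 -1.616 -1.977
v -1.929 -0.67 -1.114
v -0.317 -1.988 -1.908
v -2.094 -1.042 -1.045
v -0.309 -2.258 -1.595
v -2.086 -1.312 -0.732
v -0.133 -2.267 -1.222
v -1.909 -1.321 -0.359
v 0.109 -2.01 -1.006
v -1.668 -1.064 -0.143
v 2.987 2.729 1.295
v 3.376 3.142 1.416
v 3.422 2.703 2.766
v 3.033 2.291 2.645
v 3.182 3.251 1.458
v 3.228 2.812 2.808
v 2.958 3.28 1.475
v 3.004 2.841 2.825
v 2.739 3.225 1.465
v 2.785 2.786 2.815
v 2.557 3.095 1.429
v 2.603 2.656 2.779
v 2.441 2.91 1.372
v 2.487 2.471 2.722
v 2.408 2.696 1.304
v 2.454 2.257 2.654
v 2.463 2.488 1.235
v 2.509 2.049 2.584
v 2.598 2.317 1.174
v 2.644 1.878 2.524
v 2.792 2.208 1.132
v 2.838 1.769 2.482
v 3.016 2.179 1.115
v 3.062 1.74 2.465
v 3.235 2.234 1.125
v 3.281 1.795 2.475
v 3.417 2.364 1.161
v 3.463 1.925 2.511
v 3.533 2.549 1.218
v 3.579 2.11 2.568
v 3.566 2.763 1.286
v 3.612 2.324 2.636
v 3.511 2.971 1.356
v 3.557 2.532 2.705
v -1.693 -4.293 -3.689
v -1.049 -4.012 -3.306
v -2.927 -3.147 -2.451
v -1.171 -3.687 -3.729
v -1.538 -3.646 -4.133
v -1.977 -3.907 -4.329
v -2.283 -4.349 -4.226
v -2.313 -4.764 -3.871
v -2.052 -4.959 -3.431
v -1.624 -4.842 -3.111
v -1.227 -4.468 -3.062
f 2 1 5
f 2 5 3
f 3 5 6
f 3 6 4
f 5 1 7
f 5 7 6
f 6 7 8
f 6 8 4
f 7 1 9
f 7 9 8
f 8 9 10
f 8 10 4
f 9 1 11
f 9 11 10
f 10 11 12
f 10 12 4
f 11 1 13
f 11 13 12
f 12 13 14
f 12 14 4
f 13 1 15
f 13 15 14
f 14 15 16
f 14 16 4
f 15 1 17
f 15 17 16
f 16 17 18
f 16 18 4
f 17 1 19
f 17 19 18
f 18 19 20
f 18 20 4
f 19 1 21
f 19 21 20
f 20 21 22
f 20 22 4
f 21 1 23
f 21 23 22
f 22 23 24
f 22 24 4
f 23 1 25
f 23 25 24
f 24 25 26
f 24 26 4
f 25 1 27
f 25 27 26
f 26 27 28
f 26 28 4
f 27 1 29
f 27 29 28
f 28 29 30
f 28 30 4
f 29 1 2
f 29 2 30
f 30 2 3
f 30 3 4
f 32 31 34
f 32 34 33
f 34 31 35
f 34 35 33
f 35 31 36
f 35 36 33
f 36 31 37
f 36 37 33
f 37 31 38
f 37 38 33
f 38 31 39
f 38 39 33
f 39 31 40
f 39 40 33
f 40 31 41
f 40 41 33
f 41 31 42
f 41 42 33
f 42 31 43
f 42 43 33
f 43 31 44
f 43 44 33
f 44 31 45
f 44 45 33
f 45 31 46
f 45 46 33
f 46 31 47
f 46 47 33
f 47 31 48
f 47 48 33
f 48 31 32
f 48 32 33
f 50 49 53
f 50 53 51
f 51 53 54
f 51 54 52
f 53 49 55
f 53 55 54
f 54 55 56
f 54 56 52
f 55 49 57
f 55 57 56
f 56 57 58
f 56 58 52
f 57 49 59
f 57 59 58
f 58 59 60
f 58 60 52
f 59 49 61
f 59 61 60
f 60 61 62
f 60 62 52
f 61 49 63
f 61 63 62
f 62 63 64
f 62 64 52
f 63 49 65
f 63 65 64
f 64 65 66
f 64 66 52
f 65 49 50
f 65 50 66
f 66 50 51
f 66 51 52
f 68 67 71
f 68 71 69
f 69 71 72
f 69 72 70
f 71 67 73
f 71 73 72
f 72 73 74
f 72 74 70
f 73 67 75
f 73 75 74
f 74 75 76
f 74 76 70
f 75 67 77
f 75 77 76
f 76 77 78
f 76 78 70
f 77 67 79
f 77 79 78
f 78 79 80
f 78 80 70
f 79 67 81
f 79 81 80
f 80 81 82
f 80 82 70
f 81 67 83
f 81 83 82
f 82 83 84
f 82 84 70
f 83 67 85
f 83 85 84
f 84 85 86
f 84 86 70
f 85 67 87
f 85 87 86
f 86 87 88
f 86 88 70
f 87 67 89
f 87 89 88
f 88 89 90
f 88 90 70
f 89 67 91
f 89 91 90
f 90 91 92
f 90 92 70
f 91 67 93
f 91 93 92
f 92 93 94
f 92 94 70
f 93 67 95
f 93 95 94
f 94 95 96
f 94 96 70
f 95 67 97
f 95 97 96
f 96 97 98
f 96 98 70
f 97 67 99
f 97 99 98
f 98 99 100
f 98 100 70
f 99 67 68
f 99 68 100
f 100 68 69
f 100 69 70
f 102 101 104
f 102 104 103
f 104 101 105
f 104 105 103
f 105 101 106
f 105 106 103
f 106 101 107
f 106 107 103
f 107 101 108
f 107 108 103
f 108 101 109
f 108 109 103
f 109 101 110
f 109 110 103
f 110 101 111
f 110 111 103
f 111 101 102
f 111 102 103



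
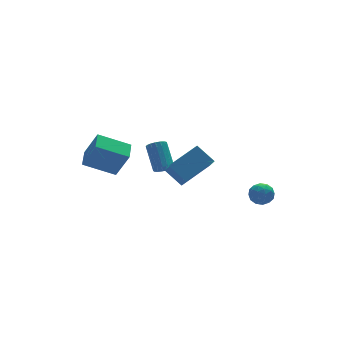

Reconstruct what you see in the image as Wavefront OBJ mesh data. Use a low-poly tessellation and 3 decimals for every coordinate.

v 2.582 -2.522 0.78
v 3.23 -2.273 0.95
v 2.97 -3.607 0.89
v 3.618 -3.358 1.06
v 3.071 -3.272 1.513
v 2.832 -2.601 1.445
v 3.368 -3.279 0.395
v 3.129 -2.608 0.327
v 3.716 -2.741 0.713
v 3.533 -2.736 1.404
v 2.667 -3.144 0.436
v 2.484 -3.139 1.127
v 2.872 -2.303 0.855
v 3.328 -3.577 0.985
v 3.007 -3.527 1.251
v 3.388 -3.38 1.351
v 2.638 -2.496 1.146
v 3.019 -2.349 1.246
v 2.925 -2.936 1.577
v 3.181 -3.531 0.594
v 3.562 -3.384 0.694
v 2.812 -2.5 0.489
v 3.193 -2.353 0.589
v 3.275 -2.944 0.263
v 3.539 -2.431 0.816
v 3.767 -3.068 0.881
v 3.62 -3.022 0.489
v 3.479 -2.628 0.45
v 3.431 -2.428 1.222
v 3.659 -3.066 1.287
v 3.337 -3.015 1.553
v 3.196 -2.621 1.513
v 3.716 -2.703 1.082
v 2.541 -2.814 0.553
v 2.769 -3.452 0.618
v 3.004 -3.259 0.327
v 2.863 -2.865 0.287
v 2.433 -2.812 0.959
v 2.661 -3.449 1.024
v 2.721 -3.252 1.39
v 2.58 -2.858 1.351
v 2.484 -3.177 0.758
v -4.738 1.708 2.655
v -4.223 1.144 4.151
v -4.164 2.744 2.848
v -3.65 2.18 4.344
v -3.19 1 1.856
v -2.676 0.436 3.352
v -2.617 2.036 2.049
v -2.102 1.472 3.545
v -0.797 0.341 2.014
v -0.291 0.467 1.81
v -0.136 1.684 2.942
v -0.643 1.559 3.146
v -0.458 0.621 1.667
v -0.303 1.838 2.8
v -0.702 0.711 1.604
v -0.548 1.928 2.736
v -0.969 0.716 1.634
v -0.814 1.933 2.767
v -1.196 0.635 1.752
v -1.041 1.853 2.885
v -1.331 0.488 1.929
v -1.177 1.705 3.062
v -1.345 0.306 2.126
v -1.19 1.524 3.259
v -1.233 0.133 2.297
v -1.078 1.35 3.43
v -1.021 0.007 2.403
v -0.866 1.225 3.536
v -0.758 -0.042 2.42
v -0.603 1.176 3.553
v -0.504 -0.003 2.344
v -0.349 1.214 3.476
v -0.317 0.114 2.192
v -0.163 1.332 3.324
v -0.241 0.284 1.999
v -0.086 1.502 3.132
v -1.492 -1.165 2.969
v -1.768 -2.209 3.937
v 0.238 -0.859 3.792
v -0.038 -1.902 4.76
v -0.962 -2.038 2.18
v -1.238 -3.081 3.148
v 0.768 -1.731 3.003
v 0.492 -2.775 3.971
f 1 38 17
f 38 12 41
f 17 41 6
f 38 41 17
f 1 17 13
f 17 6 18
f 13 18 2
f 17 18 13
f 1 13 22
f 13 2 23
f 22 23 8
f 13 23 22
f 1 22 34
f 22 8 37
f 34 37 11
f 22 37 34
f 1 34 38
f 34 11 42
f 38 42 12
f 34 42 38
f 2 18 29
f 18 6 32
f 29 32 10
f 18 32 29
f 6 41 19
f 41 12 40
f 19 40 5
f 41 40 19
f 12 42 39
f 42 11 35
f 39 35 3
f 42 35 39
f 11 37 36
f 37 8 24
f 36 24 7
f 37 24 36
f 8 23 28
f 23 2 25
f 28 25 9
f 23 25 28
f 4 30 16
f 30 10 31
f 16 31 5
f 30 31 16
f 4 16 14
f 16 5 15
f 14 15 3
f 16 15 14
f 4 14 21
f 14 3 20
f 21 20 7
f 14 20 21
f 4 21 26
f 21 7 27
f 26 27 9
f 21 27 26
f 4 26 30
f 26 9 33
f 30 33 10
f 26 33 30
f 5 31 19
f 31 10 32
f 19 32 6
f 31 32 19
f 3 15 39
f 15 5 40
f 39 40 12
f 15 40 39
f 7 20 36
f 20 3 35
f 36 35 11
f 20 35 36
f 9 27 28
f 27 7 24
f 28 24 8
f 27 24 28
f 10 33 29
f 33 9 25
f 29 25 2
f 33 25 29
f 44 46 43
f 47 44 43
f 43 46 45
f 45 47 43
f 44 50 46
f 48 44 47
f 48 50 44
f 46 50 45
f 49 47 45
f 45 50 49
f 49 48 47
f 50 48 49
f 52 51 55
f 52 55 53
f 53 55 56
f 53 56 54
f 55 51 57
f 55 57 56
f 56 57 58
f 56 58 54
f 57 51 59
f 57 59 58
f 58 59 60
f 58 60 54
f 59 51 61
f 59 61 60
f 60 61 62
f 60 62 54
f 61 51 63
f 61 63 62
f 62 63 64
f 62 64 54
f 63 51 65
f 63 65 64
f 64 65 66
f 64 66 54
f 65 51 67
f 65 67 66
f 66 67 68
f 66 68 54
f 67 51 69
f 67 69 68
f 68 69 70
f 68 70 54
f 69 51 71
f 69 71 70
f 70 71 72
f 70 72 54
f 71 51 73
f 71 73 72
f 72 73 74
f 72 74 54
f 73 51 75
f 73 75 74
f 74 75 76
f 74 76 54
f 75 51 77
f 75 77 76
f 76 77 78
f 76 78 54
f 77 51 52
f 77 52 78
f 78 52 53
f 78 53 54
f 80 82 79
f 83 80 79
f 79 82 81
f 81 83 79
f 80 86 82
f 84 80 83
f 84 86 80
f 82 86 81
f 85 83 81
f 81 86 85
f 85 84 83
f 86 84 85



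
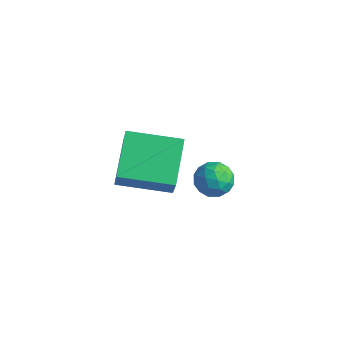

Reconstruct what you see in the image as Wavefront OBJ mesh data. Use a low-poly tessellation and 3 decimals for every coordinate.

v 1.822 3.554 1.146
v 2.213 3.695 1.74
v 2.607 2.745 0.82
v 2.998 2.886 1.414
v 2.353 2.56 1.474
v 1.867 3.061 1.675
v 2.953 3.379 0.885
v 2.467 3.88 1.086
v 2.912 3.587 1.579
v 2.541 3.081 1.943
v 2.279 3.359 0.617
v 1.908 2.853 0.981
v 1.948 3.696 1.471
v 2.872 2.744 1.089
v 2.492 2.553 1.124
v 2.722 2.636 1.473
v 1.745 3.323 1.433
v 1.975 3.406 1.783
v 2.057 2.739 1.626
v 2.845 3.034 0.777
v 3.075 3.117 1.127
v 2.098 3.804 1.087
v 2.328 3.887 1.436
v 2.763 3.701 0.934
v 2.589 3.715 1.726
v 3.051 3.239 1.535
v 3.024 3.529 1.223
v 2.739 3.823 1.342
v 2.372 3.417 1.94
v 2.833 2.942 1.749
v 2.454 2.75 1.784
v 2.168 3.044 1.902
v 2.782 3.354 1.845
v 1.987 3.498 0.811
v 2.448 3.023 0.62
v 2.652 3.396 0.658
v 2.366 3.69 0.776
v 1.769 3.201 1.025
v 2.231 2.725 0.834
v 2.081 2.617 1.218
v 1.796 2.911 1.337
v 2.038 3.086 0.715
v -1.706 2.624 -1.594
v -1.08 2.134 -0.31
v -2.626 3.999 -0.62
v -2 3.509 0.664
v -0.12 3.891 -1.884
v 0.506 3.401 -0.6
v -1.04 5.266 -0.91
v -0.414 4.776 0.374
f 1 38 17
f 38 12 41
f 17 41 6
f 38 41 17
f 1 17 13
f 17 6 18
f 13 18 2
f 17 18 13
f 1 13 22
f 13 2 23
f 22 23 8
f 13 23 22
f 1 22 34
f 22 8 37
f 34 37 11
f 22 37 34
f 1 34 38
f 34 11 42
f 38 42 12
f 34 42 38
f 2 18 29
f 18 6 32
f 29 32 10
f 18 32 29
f 6 41 19
f 41 12 40
f 19 40 5
f 41 40 19
f 12 42 39
f 42 11 35
f 39 35 3
f 42 35 39
f 11 37 36
f 37 8 24
f 36 24 7
f 37 24 36
f 8 23 28
f 23 2 25
f 28 25 9
f 23 25 28
f 4 30 16
f 30 10 31
f 16 31 5
f 30 31 16
f 4 16 14
f 16 5 15
f 14 15 3
f 16 15 14
f 4 14 21
f 14 3 20
f 21 20 7
f 14 20 21
f 4 21 26
f 21 7 27
f 26 27 9
f 21 27 26
f 4 26 30
f 26 9 33
f 30 33 10
f 26 33 30
f 5 31 19
f 31 10 32
f 19 32 6
f 31 32 19
f 3 15 39
f 15 5 40
f 39 40 12
f 15 40 39
f 7 20 36
f 20 3 35
f 36 35 11
f 20 35 36
f 9 27 28
f 27 7 24
f 28 24 8
f 27 24 28
f 10 33 29
f 33 9 25
f 29 25 2
f 33 25 29
f 44 46 43
f 47 44 43
f 43 46 45
f 45 47 43
f 44 50 46
f 48 44 47
f 48 50 44
f 46 50 45
f 49 47 45
f 45 50 49
f 49 48 47
f 50 48 49



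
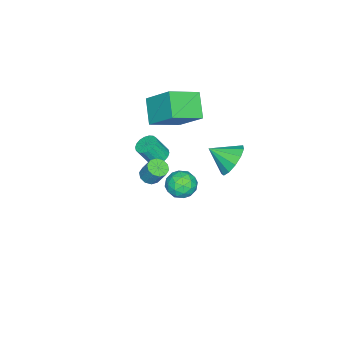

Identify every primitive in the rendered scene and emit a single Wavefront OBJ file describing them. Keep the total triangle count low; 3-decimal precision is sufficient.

v 3.309 0.687 1.891
v 3.733 0.987 1.654
v 3.914 1.533 2.673
v 3.491 1.233 2.909
v 3.433 1.168 1.611
v 3.615 1.714 2.63
v 3.087 1.165 1.674
v 3.268 1.711 2.693
v 2.825 0.98 1.82
v 3.007 1.525 2.839
v 2.749 0.682 1.993
v 2.93 1.228 3.012
v 2.886 0.387 2.127
v 3.067 0.933 3.146
v 3.185 0.206 2.17
v 3.367 0.752 3.189
v 3.532 0.209 2.107
v 3.713 0.755 3.126
v 3.793 0.395 1.961
v 3.975 0.94 2.98
v 3.87 0.692 1.788
v 4.051 1.238 2.807
v -0.897 3.276 0.555
v -0.115 3.78 1.042
v -0.583 2.064 1.305
v -0.598 3.86 1.375
v -1.175 3.755 1.447
v -1.665 3.498 1.237
v -1.911 3.171 0.81
v -1.835 2.877 0.302
v -1.461 2.71 -0.125
v -0.909 2.722 -0.337
v -0.353 2.911 -0.265
v 0.031 3.216 0.068
v 0.119 3.54 0.555
v -1.849 0.871 -3.194
v -0.964 0.908 -2.926
v -1.696 -0.588 -3.494
v -0.811 -0.551 -3.226
v -1.488 -0.456 -2.602
v -1.582 0.445 -2.417
v -1.078 -0.125 -4.003
v -1.172 0.776 -3.818
v -0.487 0.292 -3.426
v -0.741 0.088 -2.56
v -1.919 0.232 -3.86
v -2.173 0.028 -2.994
v -1.419 1.017 -3.034
v -1.241 -0.697 -3.386
v -1.638 -0.642 -3.02
v -1.118 -0.62 -2.862
v -1.783 0.745 -2.734
v -1.263 0.767 -2.577
v -1.571 -0.035 -2.386
v -1.397 -0.447 -3.843
v -0.877 -0.425 -3.686
v -1.542 0.94 -3.558
v -1.022 0.962 -3.4
v -1.089 0.355 -4.034
v -0.619 0.677 -3.17
v -0.53 -0.18 -3.346
v -0.686 0.07 -3.803
v -0.742 0.6 -3.694
v -0.769 0.557 -2.661
v -0.679 -0.3 -2.837
v -1.077 -0.245 -2.471
v -1.132 0.285 -2.362
v -0.489 0.195 -2.955
v -1.981 0.62 -3.583
v -1.891 -0.237 -3.759
v -1.528 0.035 -4.058
v -1.583 0.565 -3.949
v -2.13 0.5 -3.074
v -2.041 -0.357 -3.25
v -1.918 -0.28 -2.726
v -1.974 0.25 -2.617
v -2.171 0.125 -3.465
v -1.314 -1.165 -1.302
v -0.685 -1.026 -1.446
v -0.316 -1.557 -0.341
v -0.946 -1.695 -0.198
v -0.774 -0.786 -1.301
v -0.405 -1.317 -0.196
v -0.969 -0.621 -1.157
v -0.6 -1.152 -0.052
v -1.233 -0.564 -1.041
v -0.864 -1.095 0.064
v -1.513 -0.626 -0.977
v -1.144 -1.157 0.128
v -1.754 -0.794 -0.978
v -1.385 -1.325 0.127
v -1.907 -1.036 -1.043
v -1.539 -1.567 0.062
v -1.944 -1.303 -1.159
v -1.575 -1.834 -0.054
v -1.855 -1.543 -1.304
v -1.486 -2.074 -0.199
v -1.66 -1.708 -1.448
v -1.291 -2.239 -0.343
v -1.396 -1.765 -1.564
v -1.027 -2.296 -0.459
v -1.116 -1.703 -1.628
v -0.747 -2.234 -0.523
v -0.875 -1.535 -1.627
v -0.506 -2.066 -0.522
v -0.721 -1.293 -1.562
v -0.353 -1.824 -0.457
v -2.92 -0.904 2.29
v -2.584 0.583 3.72
v -1.846 -0.189 1.295
v -1.51 1.298 2.724
v -1.51 -1.958 3.056
v -1.174 -0.471 4.485
v -0.436 -1.243 2.06
v -0.1 0.244 3.49
f 2 1 5
f 2 5 3
f 3 5 6
f 3 6 4
f 5 1 7
f 5 7 6
f 6 7 8
f 6 8 4
f 7 1 9
f 7 9 8
f 8 9 10
f 8 10 4
f 9 1 11
f 9 11 10
f 10 11 12
f 10 12 4
f 11 1 13
f 11 13 12
f 12 13 14
f 12 14 4
f 13 1 15
f 13 15 14
f 14 15 16
f 14 16 4
f 15 1 17
f 15 17 16
f 16 17 18
f 16 18 4
f 17 1 19
f 17 19 18
f 18 19 20
f 18 20 4
f 19 1 21
f 19 21 20
f 20 21 22
f 20 22 4
f 21 1 2
f 21 2 22
f 22 2 3
f 22 3 4
f 24 23 26
f 24 26 25
f 26 23 27
f 26 27 25
f 27 23 28
f 27 28 25
f 28 23 29
f 28 29 25
f 29 23 30
f 29 30 25
f 30 23 31
f 30 31 25
f 31 23 32
f 31 32 25
f 32 23 33
f 32 33 25
f 33 23 34
f 33 34 25
f 34 23 35
f 34 35 25
f 35 23 24
f 35 24 25
f 36 73 52
f 73 47 76
f 52 76 41
f 73 76 52
f 36 52 48
f 52 41 53
f 48 53 37
f 52 53 48
f 36 48 57
f 48 37 58
f 57 58 43
f 48 58 57
f 36 57 69
f 57 43 72
f 69 72 46
f 57 72 69
f 36 69 73
f 69 46 77
f 73 77 47
f 69 77 73
f 37 53 64
f 53 41 67
f 64 67 45
f 53 67 64
f 41 76 54
f 76 47 75
f 54 75 40
f 76 75 54
f 47 77 74
f 77 46 70
f 74 70 38
f 77 70 74
f 46 72 71
f 72 43 59
f 71 59 42
f 72 59 71
f 43 58 63
f 58 37 60
f 63 60 44
f 58 60 63
f 39 65 51
f 65 45 66
f 51 66 40
f 65 66 51
f 39 51 49
f 51 40 50
f 49 50 38
f 51 50 49
f 39 49 56
f 49 38 55
f 56 55 42
f 49 55 56
f 39 56 61
f 56 42 62
f 61 62 44
f 56 62 61
f 39 61 65
f 61 44 68
f 65 68 45
f 61 68 65
f 40 66 54
f 66 45 67
f 54 67 41
f 66 67 54
f 38 50 74
f 50 40 75
f 74 75 47
f 50 75 74
f 42 55 71
f 55 38 70
f 71 70 46
f 55 70 71
f 44 62 63
f 62 42 59
f 63 59 43
f 62 59 63
f 45 68 64
f 68 44 60
f 64 60 37
f 68 60 64
f 79 78 82
f 79 82 80
f 80 82 83
f 80 83 81
f 82 78 84
f 82 84 83
f 83 84 85
f 83 85 81
f 84 78 86
f 84 86 85
f 85 86 87
f 85 87 81
f 86 78 88
f 86 88 87
f 87 88 89
f 87 89 81
f 88 78 90
f 88 90 89
f 89 90 91
f 89 91 81
f 90 78 92
f 90 92 91
f 91 92 93
f 91 93 81
f 92 78 94
f 92 94 93
f 93 94 95
f 93 95 81
f 94 78 96
f 94 96 95
f 95 96 97
f 95 97 81
f 96 78 98
f 96 98 97
f 97 98 99
f 97 99 81
f 98 78 100
f 98 100 99
f 99 100 101
f 99 101 81
f 100 78 102
f 100 102 101
f 101 102 103
f 101 103 81
f 102 78 104
f 102 104 103
f 103 104 105
f 103 105 81
f 104 78 106
f 104 106 105
f 105 106 107
f 105 107 81
f 106 78 79
f 106 79 107
f 107 79 80
f 107 80 81
f 109 111 108
f 112 109 108
f 108 111 110
f 110 112 108
f 109 115 111
f 113 109 112
f 113 115 109
f 111 115 110
f 114 112 110
f 110 115 114
f 114 113 112
f 115 113 114



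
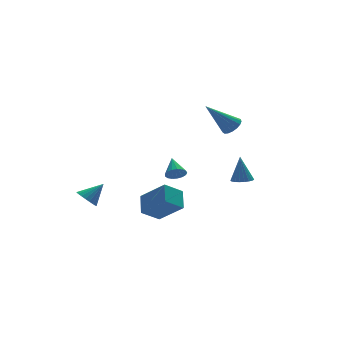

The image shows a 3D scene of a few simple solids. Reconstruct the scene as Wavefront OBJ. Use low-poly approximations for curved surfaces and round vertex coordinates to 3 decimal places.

v 1.711 -3.049 1.406
v 2.312 -3.152 1.415
v 1.749 -2.691 2.914
v 2.302 -2.906 1.357
v 2.189 -2.684 1.307
v 1.994 -2.525 1.275
v 1.75 -2.457 1.265
v 1.499 -2.491 1.279
v 1.285 -2.622 1.316
v 1.144 -2.827 1.368
v 1.101 -3.07 1.427
v 1.164 -3.309 1.482
v 1.321 -3.504 1.524
v 1.546 -3.619 1.546
v 1.799 -3.637 1.544
v 2.037 -3.552 1.517
v 2.218 -3.381 1.472
v -2.995 -0.841 -0.987
v -2.145 -1.993 0.185
v -2.571 0.167 -0.303
v -1.721 -0.985 0.869
v -1.939 -0.795 -1.709
v -1.089 -1.947 -0.537
v -1.515 0.213 -1.025
v -0.665 -0.939 0.147
v -4.325 3.367 -1.572
v -3.86 3.564 -2.086
v -3.315 3.393 -0.648
v -3.958 3.828 -1.986
v -4.119 4.013 -1.815
v -4.316 4.087 -1.602
v -4.515 4.036 -1.383
v -4.681 3.869 -1.198
v -4.785 3.616 -1.077
v -4.81 3.32 -1.042
v -4.751 3.032 -1.098
v -4.618 2.802 -1.237
v -4.435 2.67 -1.434
v -4.233 2.658 -1.654
v -4.047 2.769 -1.86
v -3.909 2.984 -2.017
v -3.843 3.265 -2.097
v 3.492 1.697 3.118
v 3.989 1.665 3.565
v 2.068 2.023 4.722
v 3.975 1.976 3.489
v 3.849 2.224 3.328
v 3.642 2.35 3.118
v 3.4 2.327 2.909
v 3.18 2.16 2.747
v 3.031 1.886 2.67
v 2.987 1.57 2.696
v 3.06 1.282 2.818
v 3.231 1.09 3.009
v 3.462 1.037 3.225
v 3.7 1.135 3.416
v 3.89 1.361 3.539
v 0.972 3.41 -0.737
v 1.436 3.554 -1.122
v 1.228 4.49 -0.023
v 1.2 3.689 -1.241
v 0.912 3.759 -1.245
v 0.638 3.75 -1.133
v 0.44 3.662 -0.929
v 0.364 3.517 -0.682
v 0.428 3.347 -0.447
v 0.616 3.191 -0.279
v 0.886 3.086 -0.215
v 1.176 3.054 -0.271
v 1.419 3.104 -0.434
v 1.56 3.224 -0.666
v 1.566 3.386 -0.914
f 2 1 4
f 2 4 3
f 4 1 5
f 4 5 3
f 5 1 6
f 5 6 3
f 6 1 7
f 6 7 3
f 7 1 8
f 7 8 3
f 8 1 9
f 8 9 3
f 9 1 10
f 9 10 3
f 10 1 11
f 10 11 3
f 11 1 12
f 11 12 3
f 12 1 13
f 12 13 3
f 13 1 14
f 13 14 3
f 14 1 15
f 14 15 3
f 15 1 16
f 15 16 3
f 16 1 17
f 16 17 3
f 17 1 2
f 17 2 3
f 19 21 18
f 22 19 18
f 18 21 20
f 20 22 18
f 19 25 21
f 23 19 22
f 23 25 19
f 21 25 20
f 24 22 20
f 20 25 24
f 24 23 22
f 25 23 24
f 27 26 29
f 27 29 28
f 29 26 30
f 29 30 28
f 30 26 31
f 30 31 28
f 31 26 32
f 31 32 28
f 32 26 33
f 32 33 28
f 33 26 34
f 33 34 28
f 34 26 35
f 34 35 28
f 35 26 36
f 35 36 28
f 36 26 37
f 36 37 28
f 37 26 38
f 37 38 28
f 38 26 39
f 38 39 28
f 39 26 40
f 39 40 28
f 40 26 41
f 40 41 28
f 41 26 42
f 41 42 28
f 42 26 27
f 42 27 28
f 44 43 46
f 44 46 45
f 46 43 47
f 46 47 45
f 47 43 48
f 47 48 45
f 48 43 49
f 48 49 45
f 49 43 50
f 49 50 45
f 50 43 51
f 50 51 45
f 51 43 52
f 51 52 45
f 52 43 53
f 52 53 45
f 53 43 54
f 53 54 45
f 54 43 55
f 54 55 45
f 55 43 56
f 55 56 45
f 56 43 57
f 56 57 45
f 57 43 44
f 57 44 45
f 59 58 61
f 59 61 60
f 61 58 62
f 61 62 60
f 62 58 63
f 62 63 60
f 63 58 64
f 63 64 60
f 64 58 65
f 64 65 60
f 65 58 66
f 65 66 60
f 66 58 67
f 66 67 60
f 67 58 68
f 67 68 60
f 68 58 69
f 68 69 60
f 69 58 70
f 69 70 60
f 70 58 71
f 70 71 60
f 71 58 72
f 71 72 60
f 72 58 59
f 72 59 60



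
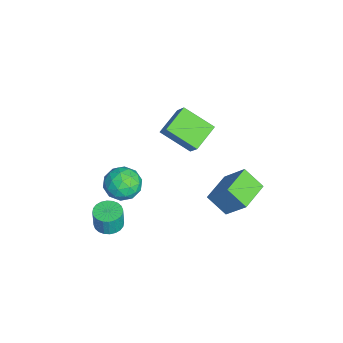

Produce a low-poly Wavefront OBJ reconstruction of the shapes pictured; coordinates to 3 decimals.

v -3.098 0.705 0.471
v -3.825 -0.844 1.447
v -4.272 1.649 1.094
v -4.999 0.1 2.07
v -2.241 1.02 1.61
v -2.968 -0.529 2.586
v -3.415 1.964 2.233
v -4.142 0.415 3.209
v 1.288 1.344 1.374
v 1.936 2.283 2.728
v -0.186 2.287 1.426
v 0.462 3.225 2.78
v 1.838 2.255 0.48
v 2.486 3.193 1.834
v 0.364 3.197 0.532
v 1.012 4.136 1.886
v 0.015 -2.624 -0.151
v 0.441 -3.183 0.631
v -1.401 -2.417 0.769
v -0.975 -2.976 1.551
v -0.597 -2.023 1.318
v 0.279 -2.151 0.75
v -1.239 -3.449 0.65
v -0.363 -3.577 0.082
v -0.334 -3.693 1.126
v 0.063 -2.811 1.539
v -1.023 -2.789 -0.139
v -0.626 -1.907 0.274
v 0.353 -2.922 0.16
v -1.313 -2.678 1.24
v -1.09 -2.118 1.104
v -0.84 -2.447 1.564
v 0.257 -2.315 0.229
v 0.508 -2.643 0.689
v -0.103 -1.962 1.093
v -1.468 -2.957 0.711
v -1.217 -3.285 1.171
v -0.12 -3.153 -0.164
v 0.13 -3.482 0.296
v -0.857 -3.638 0.307
v 0.148 -3.55 0.91
v -0.685 -3.428 1.451
v -0.84 -3.706 0.921
v -0.325 -3.782 0.587
v 0.381 -3.031 1.153
v -0.452 -2.91 1.694
v -0.229 -2.35 1.557
v 0.285 -2.425 1.223
v -0.075 -3.331 1.444
v -0.508 -2.69 -0.294
v -1.341 -2.569 0.247
v -1.245 -3.175 0.177
v -0.731 -3.25 -0.157
v -0.275 -2.172 -0.051
v -1.108 -2.05 0.49
v -0.635 -1.818 0.813
v -0.12 -1.894 0.479
v -0.885 -2.269 -0.044
v 1.228 -3.524 -0.814
v 1.73 -2.953 -0.825
v 1.794 -2.986 0.343
v 1.292 -3.556 0.354
v 1.474 -2.805 -0.807
v 1.538 -2.837 0.361
v 1.181 -2.766 -0.79
v 1.244 -2.798 0.378
v 0.895 -2.842 -0.777
v 0.958 -2.874 0.391
v 0.659 -3.022 -0.769
v 0.723 -3.054 0.399
v 0.51 -3.278 -0.768
v 0.574 -3.311 0.4
v 0.471 -3.572 -0.774
v 0.534 -3.605 0.394
v 0.547 -3.859 -0.786
v 0.61 -3.891 0.382
v 0.726 -4.094 -0.803
v 0.79 -4.127 0.365
v 0.982 -4.243 -0.821
v 1.046 -4.275 0.347
v 1.276 -4.282 -0.838
v 1.339 -4.314 0.33
v 1.562 -4.206 -0.851
v 1.625 -4.238 0.317
v 1.797 -4.026 -0.859
v 1.861 -4.058 0.309
v 1.946 -3.769 -0.86
v 2.01 -3.802 0.308
v 1.986 -3.475 -0.854
v 2.049 -3.508 0.314
v 1.91 -3.189 -0.842
v 1.973 -3.221 0.326
f 2 4 1
f 5 2 1
f 1 4 3
f 3 5 1
f 2 8 4
f 6 2 5
f 6 8 2
f 4 8 3
f 7 5 3
f 3 8 7
f 7 6 5
f 8 6 7
f 10 12 9
f 13 10 9
f 9 12 11
f 11 13 9
f 10 16 12
f 14 10 13
f 14 16 10
f 12 16 11
f 15 13 11
f 11 16 15
f 15 14 13
f 16 14 15
f 17 54 33
f 54 28 57
f 33 57 22
f 54 57 33
f 17 33 29
f 33 22 34
f 29 34 18
f 33 34 29
f 17 29 38
f 29 18 39
f 38 39 24
f 29 39 38
f 17 38 50
f 38 24 53
f 50 53 27
f 38 53 50
f 17 50 54
f 50 27 58
f 54 58 28
f 50 58 54
f 18 34 45
f 34 22 48
f 45 48 26
f 34 48 45
f 22 57 35
f 57 28 56
f 35 56 21
f 57 56 35
f 28 58 55
f 58 27 51
f 55 51 19
f 58 51 55
f 27 53 52
f 53 24 40
f 52 40 23
f 53 40 52
f 24 39 44
f 39 18 41
f 44 41 25
f 39 41 44
f 20 46 32
f 46 26 47
f 32 47 21
f 46 47 32
f 20 32 30
f 32 21 31
f 30 31 19
f 32 31 30
f 20 30 37
f 30 19 36
f 37 36 23
f 30 36 37
f 20 37 42
f 37 23 43
f 42 43 25
f 37 43 42
f 20 42 46
f 42 25 49
f 46 49 26
f 42 49 46
f 21 47 35
f 47 26 48
f 35 48 22
f 47 48 35
f 19 31 55
f 31 21 56
f 55 56 28
f 31 56 55
f 23 36 52
f 36 19 51
f 52 51 27
f 36 51 52
f 25 43 44
f 43 23 40
f 44 40 24
f 43 40 44
f 26 49 45
f 49 25 41
f 45 41 18
f 49 41 45
f 60 59 63
f 60 63 61
f 61 63 64
f 61 64 62
f 63 59 65
f 63 65 64
f 64 65 66
f 64 66 62
f 65 59 67
f 65 67 66
f 66 67 68
f 66 68 62
f 67 59 69
f 67 69 68
f 68 69 70
f 68 70 62
f 69 59 71
f 69 71 70
f 70 71 72
f 70 72 62
f 71 59 73
f 71 73 72
f 72 73 74
f 72 74 62
f 73 59 75
f 73 75 74
f 74 75 76
f 74 76 62
f 75 59 77
f 75 77 76
f 76 77 78
f 76 78 62
f 77 59 79
f 77 79 78
f 78 79 80
f 78 80 62
f 79 59 81
f 79 81 80
f 80 81 82
f 80 82 62
f 81 59 83
f 81 83 82
f 82 83 84
f 82 84 62
f 83 59 85
f 83 85 84
f 84 85 86
f 84 86 62
f 85 59 87
f 85 87 86
f 86 87 88
f 86 88 62
f 87 59 89
f 87 89 88
f 88 89 90
f 88 90 62
f 89 59 91
f 89 91 90
f 90 91 92
f 90 92 62
f 91 59 60
f 91 60 92
f 92 60 61
f 92 61 62

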